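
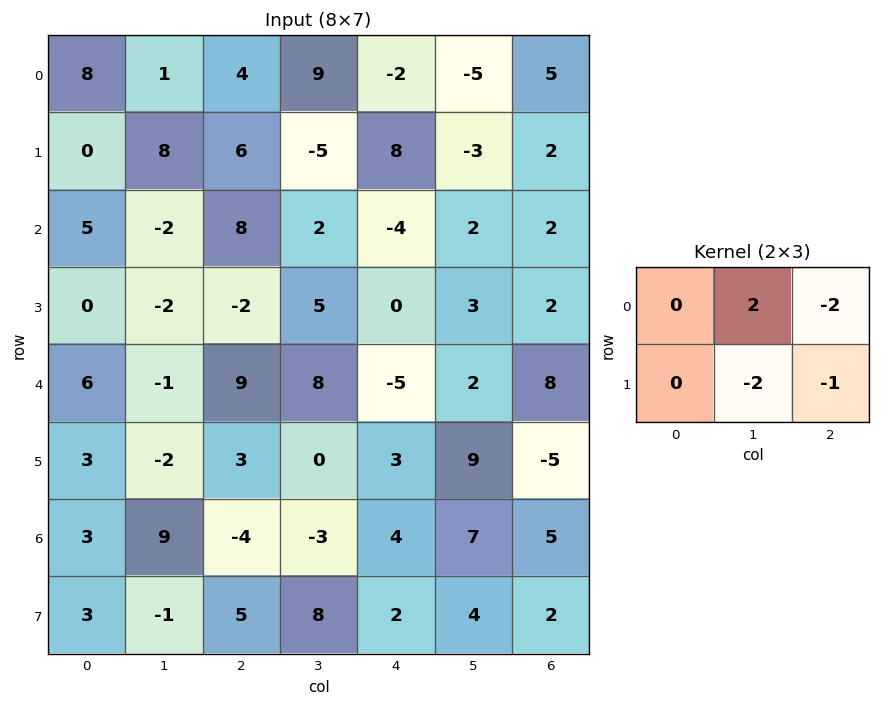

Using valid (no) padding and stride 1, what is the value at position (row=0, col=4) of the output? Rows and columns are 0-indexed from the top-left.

The receptive field on the input at this output position is [-2 -5 5 / 8 -3 2]. Elementwise product with the kernel and sum: -5·2 + 5·-2 + -3·-2 + 2·-1.

-16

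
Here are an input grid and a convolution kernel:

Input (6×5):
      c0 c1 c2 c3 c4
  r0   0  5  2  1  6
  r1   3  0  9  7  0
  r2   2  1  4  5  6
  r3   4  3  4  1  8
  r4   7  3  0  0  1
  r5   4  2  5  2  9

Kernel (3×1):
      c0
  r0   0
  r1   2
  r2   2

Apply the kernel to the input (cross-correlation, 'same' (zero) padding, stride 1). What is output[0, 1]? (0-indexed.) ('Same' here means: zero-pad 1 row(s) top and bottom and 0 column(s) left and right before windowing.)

The receptive field on the zero-padded input at this output position is [0 / 5 / 0]. Elementwise product with the kernel and sum: 5·2 + 0·2.

10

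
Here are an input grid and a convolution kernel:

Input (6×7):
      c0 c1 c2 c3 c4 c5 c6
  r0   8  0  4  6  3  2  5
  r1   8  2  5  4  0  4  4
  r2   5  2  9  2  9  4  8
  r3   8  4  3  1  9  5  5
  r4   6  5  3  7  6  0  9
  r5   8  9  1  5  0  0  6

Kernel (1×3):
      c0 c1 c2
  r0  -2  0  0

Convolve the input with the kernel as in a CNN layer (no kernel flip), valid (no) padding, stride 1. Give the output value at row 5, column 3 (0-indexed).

-10

The receptive field on the input at this output position is [5 0 0]. Elementwise product with the kernel and sum: 5·-2.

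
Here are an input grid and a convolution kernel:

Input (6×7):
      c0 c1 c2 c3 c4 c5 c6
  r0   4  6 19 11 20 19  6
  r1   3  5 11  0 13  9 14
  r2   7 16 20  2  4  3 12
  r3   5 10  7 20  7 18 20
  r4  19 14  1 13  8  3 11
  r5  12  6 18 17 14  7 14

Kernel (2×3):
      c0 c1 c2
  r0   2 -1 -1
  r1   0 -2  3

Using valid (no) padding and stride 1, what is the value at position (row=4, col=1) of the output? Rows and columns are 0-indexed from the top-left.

29

The receptive field on the input at this output position is [14 1 13 / 6 18 17]. Elementwise product with the kernel and sum: 14·2 + 1·-1 + 13·-1 + 18·-2 + 17·3.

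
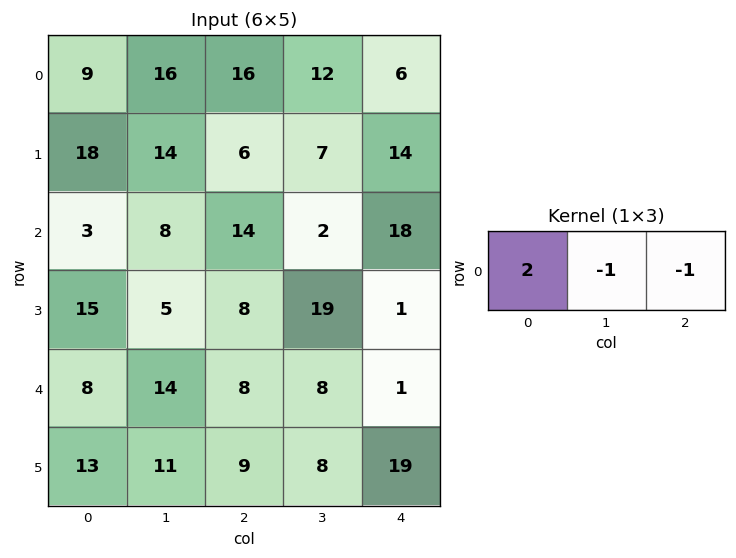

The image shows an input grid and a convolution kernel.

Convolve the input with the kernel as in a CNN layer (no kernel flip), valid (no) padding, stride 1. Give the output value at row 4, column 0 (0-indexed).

-6

The receptive field on the input at this output position is [8 14 8]. Elementwise product with the kernel and sum: 8·2 + 14·-1 + 8·-1.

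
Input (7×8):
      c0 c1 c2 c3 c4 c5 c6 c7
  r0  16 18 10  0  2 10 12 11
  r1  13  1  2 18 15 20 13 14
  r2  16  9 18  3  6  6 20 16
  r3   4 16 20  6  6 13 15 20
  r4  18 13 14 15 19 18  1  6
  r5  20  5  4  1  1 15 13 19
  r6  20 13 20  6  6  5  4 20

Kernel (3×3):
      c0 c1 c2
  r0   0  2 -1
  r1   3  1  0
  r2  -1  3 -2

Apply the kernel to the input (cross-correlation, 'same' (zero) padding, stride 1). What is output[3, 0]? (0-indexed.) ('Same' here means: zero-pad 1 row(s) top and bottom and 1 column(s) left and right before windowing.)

55

The receptive field on the zero-padded input at this output position is [0 16 9 / 0 4 16 / 0 18 13]. Elementwise product with the kernel and sum: 16·2 + 9·-1 + 0·3 + 4·1 + 0·-1 + 18·3 + 13·-2.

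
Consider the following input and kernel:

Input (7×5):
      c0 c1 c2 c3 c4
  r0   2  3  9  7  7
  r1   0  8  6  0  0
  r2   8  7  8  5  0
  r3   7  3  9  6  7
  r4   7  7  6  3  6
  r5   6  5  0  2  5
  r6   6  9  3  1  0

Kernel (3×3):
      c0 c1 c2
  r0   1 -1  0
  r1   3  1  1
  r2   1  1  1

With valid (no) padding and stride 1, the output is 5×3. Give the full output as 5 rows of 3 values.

36 44 33
50 54 57
54 39 58
49 31 37
41 31 14

Output[0,0]: The receptive field on the input at this output position is [2 3 9 / 0 8 6 / 8 7 8]. Elementwise product with the kernel and sum: 2·1 + 3·-1 + 0·3 + 8·1 + 6·1 + 8·1 + 7·1 + 8·1.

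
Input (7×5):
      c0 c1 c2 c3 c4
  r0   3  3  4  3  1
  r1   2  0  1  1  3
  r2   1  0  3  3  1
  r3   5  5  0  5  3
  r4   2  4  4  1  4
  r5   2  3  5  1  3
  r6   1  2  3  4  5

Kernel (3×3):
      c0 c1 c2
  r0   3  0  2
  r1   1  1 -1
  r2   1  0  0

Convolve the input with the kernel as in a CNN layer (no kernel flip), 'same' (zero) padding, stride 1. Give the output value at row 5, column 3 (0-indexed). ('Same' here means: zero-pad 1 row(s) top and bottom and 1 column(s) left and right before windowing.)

26

The receptive field on the zero-padded input at this output position is [4 1 4 / 5 1 3 / 3 4 5]. Elementwise product with the kernel and sum: 4·3 + 4·2 + 5·1 + 1·1 + 3·-1 + 3·1.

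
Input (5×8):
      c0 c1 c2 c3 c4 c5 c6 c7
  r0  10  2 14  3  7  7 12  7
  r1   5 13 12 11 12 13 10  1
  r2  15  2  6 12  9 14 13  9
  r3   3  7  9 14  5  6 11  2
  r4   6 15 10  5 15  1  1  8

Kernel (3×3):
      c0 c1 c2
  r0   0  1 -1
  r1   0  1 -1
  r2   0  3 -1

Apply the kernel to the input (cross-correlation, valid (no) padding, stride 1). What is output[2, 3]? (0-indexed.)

38

The receptive field on the input at this output position is [12 9 14 / 14 5 6 / 5 15 1]. Elementwise product with the kernel and sum: 9·1 + 14·-1 + 5·1 + 6·-1 + 15·3 + 1·-1.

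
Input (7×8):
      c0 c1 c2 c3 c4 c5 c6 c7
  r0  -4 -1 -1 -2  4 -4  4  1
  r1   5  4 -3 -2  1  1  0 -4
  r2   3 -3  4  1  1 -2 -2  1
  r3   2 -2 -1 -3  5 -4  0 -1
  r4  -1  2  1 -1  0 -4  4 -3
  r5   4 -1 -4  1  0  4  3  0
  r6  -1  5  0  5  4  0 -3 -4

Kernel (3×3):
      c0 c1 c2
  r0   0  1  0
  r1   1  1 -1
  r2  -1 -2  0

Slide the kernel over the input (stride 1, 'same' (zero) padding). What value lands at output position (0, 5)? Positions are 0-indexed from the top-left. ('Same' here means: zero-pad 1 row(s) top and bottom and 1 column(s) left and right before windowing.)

The receptive field on the zero-padded input at this output position is [0 0 0 / 4 -4 4 / 1 1 0]. Elementwise product with the kernel and sum: 0·1 + 4·1 + -4·1 + 4·-1 + 1·-1 + 1·-2.

-7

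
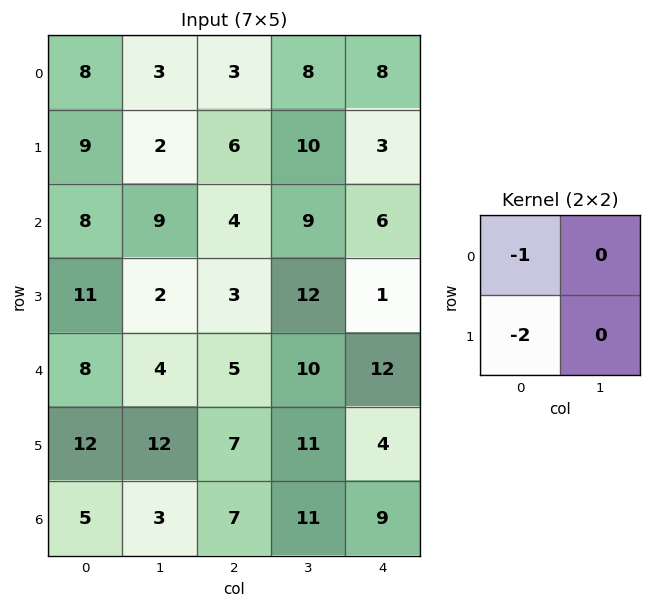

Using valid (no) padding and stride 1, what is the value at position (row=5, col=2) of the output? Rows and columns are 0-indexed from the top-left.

-21

The receptive field on the input at this output position is [7 11 / 7 11]. Elementwise product with the kernel and sum: 7·-1 + 7·-2.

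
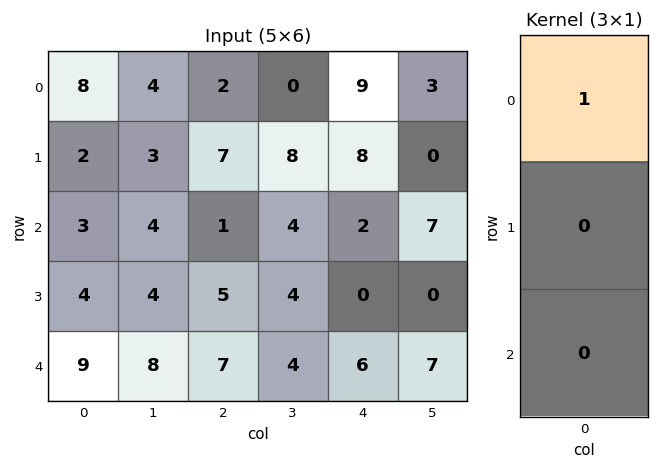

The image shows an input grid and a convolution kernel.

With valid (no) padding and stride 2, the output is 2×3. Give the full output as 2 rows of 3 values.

8 2 9
3 1 2

Output[0,0]: The receptive field on the input at this output position is [8 / 2 / 3]. Elementwise product with the kernel and sum: 8·1.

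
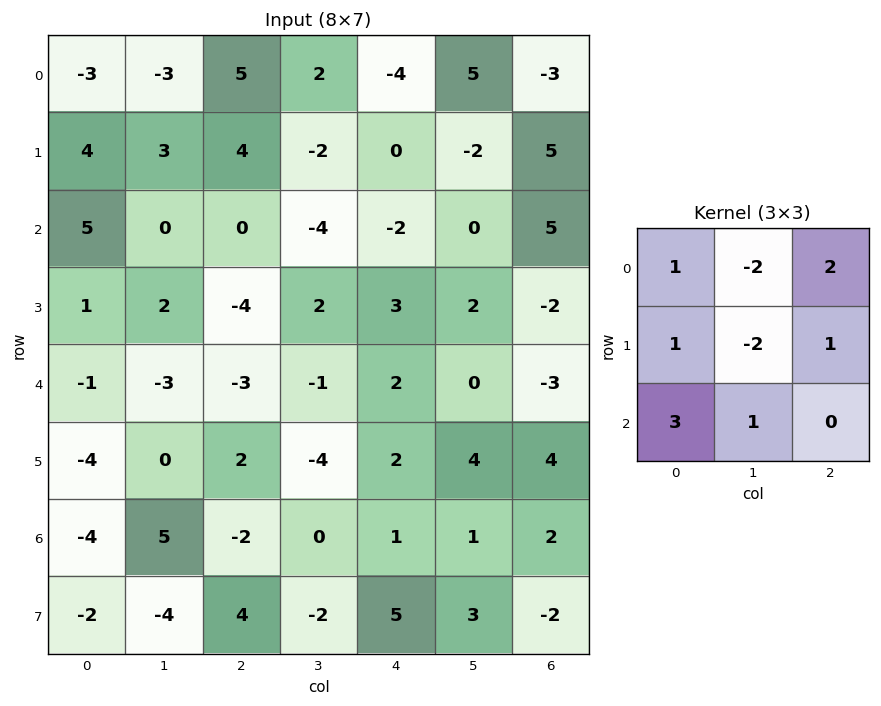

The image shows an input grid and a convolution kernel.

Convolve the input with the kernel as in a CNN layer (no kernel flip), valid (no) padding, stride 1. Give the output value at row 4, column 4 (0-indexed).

-2

The receptive field on the input at this output position is [2 0 -3 / 2 4 4 / 1 1 2]. Elementwise product with the kernel and sum: 2·1 + 0·-2 + -3·2 + 2·1 + 4·-2 + 4·1 + 1·3 + 1·1.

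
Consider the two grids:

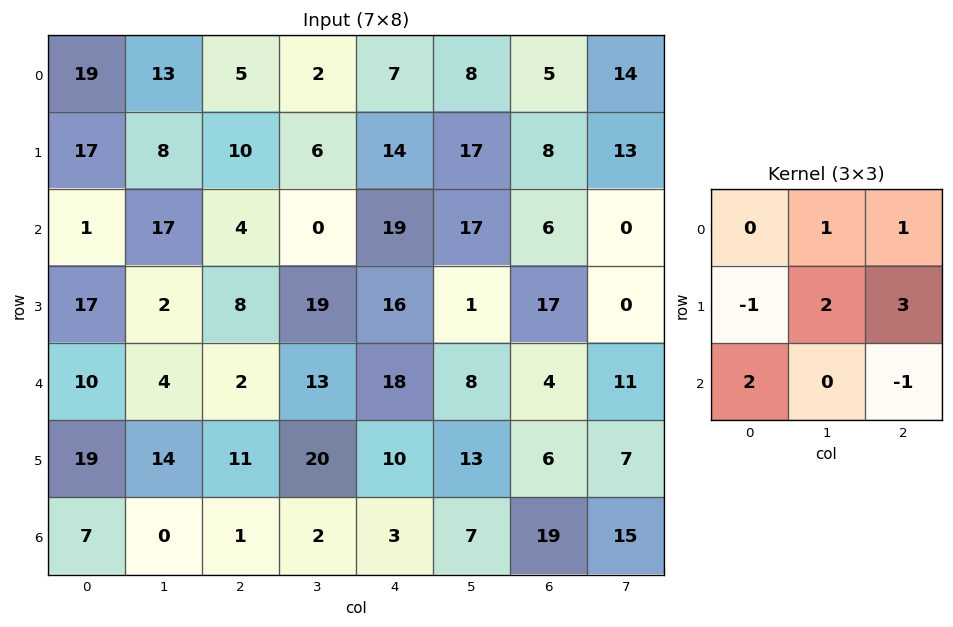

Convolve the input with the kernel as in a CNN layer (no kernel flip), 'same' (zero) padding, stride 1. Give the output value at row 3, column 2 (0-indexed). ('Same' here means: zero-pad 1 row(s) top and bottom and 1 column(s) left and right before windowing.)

The receptive field on the zero-padded input at this output position is [17 4 0 / 2 8 19 / 4 2 13]. Elementwise product with the kernel and sum: 4·1 + 0·1 + 2·-1 + 8·2 + 19·3 + 4·2 + 13·-1.

70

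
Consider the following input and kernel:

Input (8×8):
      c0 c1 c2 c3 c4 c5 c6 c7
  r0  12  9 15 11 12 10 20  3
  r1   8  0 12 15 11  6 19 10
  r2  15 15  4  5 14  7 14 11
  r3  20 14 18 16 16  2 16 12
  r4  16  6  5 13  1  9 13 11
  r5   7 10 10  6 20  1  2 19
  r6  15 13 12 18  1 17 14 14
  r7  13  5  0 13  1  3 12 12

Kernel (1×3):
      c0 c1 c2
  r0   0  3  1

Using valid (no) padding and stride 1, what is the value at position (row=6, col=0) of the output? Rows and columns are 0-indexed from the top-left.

51

The receptive field on the input at this output position is [15 13 12]. Elementwise product with the kernel and sum: 13·3 + 12·1.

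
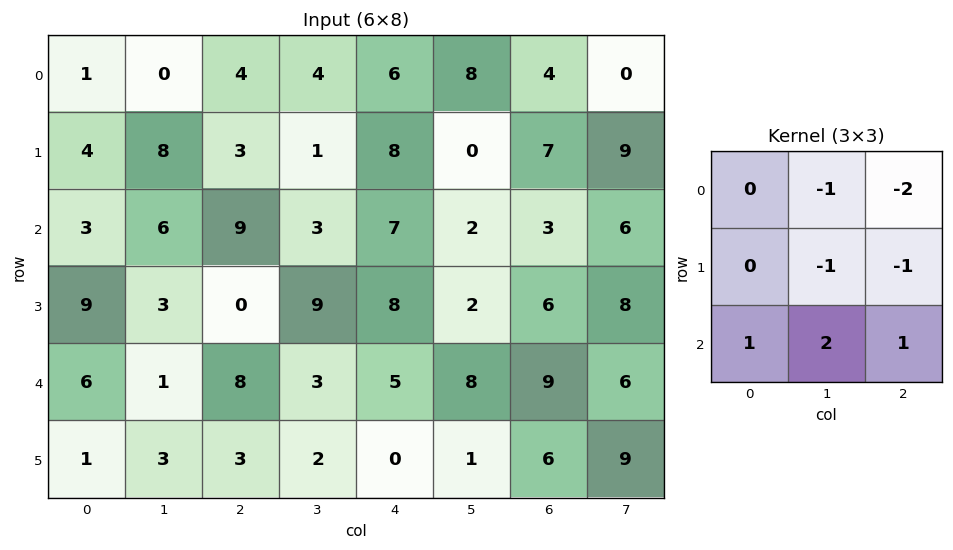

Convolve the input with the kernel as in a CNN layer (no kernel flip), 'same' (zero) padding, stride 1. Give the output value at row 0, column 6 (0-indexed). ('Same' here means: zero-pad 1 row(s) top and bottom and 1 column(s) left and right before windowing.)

19

The receptive field on the zero-padded input at this output position is [0 0 0 / 8 4 0 / 0 7 9]. Elementwise product with the kernel and sum: 0·-1 + 0·-2 + 4·-1 + 0·-1 + 0·1 + 7·2 + 9·1.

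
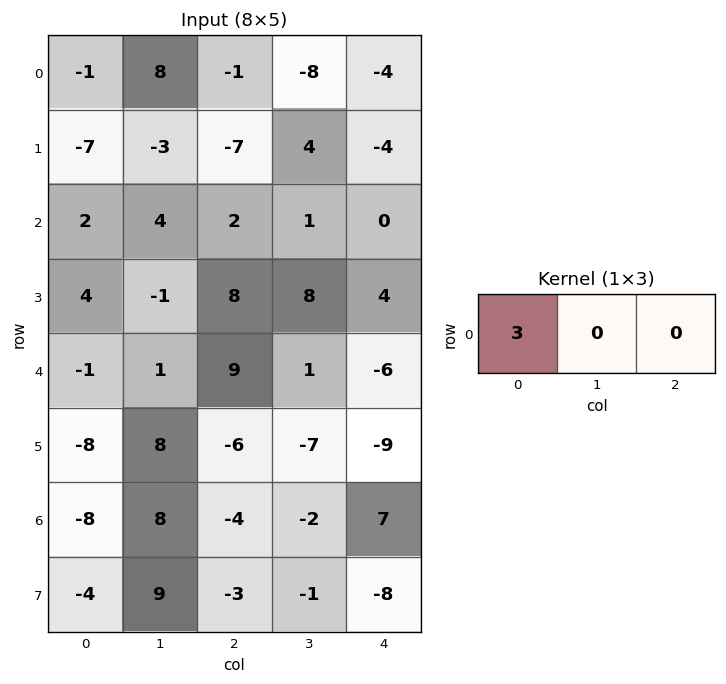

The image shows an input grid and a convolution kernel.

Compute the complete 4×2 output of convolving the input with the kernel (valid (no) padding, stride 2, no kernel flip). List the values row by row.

Output[0,0]: The receptive field on the input at this output position is [-1 8 -1]. Elementwise product with the kernel and sum: -1·3.
Output[0,1]: The receptive field on the input at this output position is [-1 -8 -4]. Elementwise product with the kernel and sum: -1·3.

-3 -3
6 6
-3 27
-24 -12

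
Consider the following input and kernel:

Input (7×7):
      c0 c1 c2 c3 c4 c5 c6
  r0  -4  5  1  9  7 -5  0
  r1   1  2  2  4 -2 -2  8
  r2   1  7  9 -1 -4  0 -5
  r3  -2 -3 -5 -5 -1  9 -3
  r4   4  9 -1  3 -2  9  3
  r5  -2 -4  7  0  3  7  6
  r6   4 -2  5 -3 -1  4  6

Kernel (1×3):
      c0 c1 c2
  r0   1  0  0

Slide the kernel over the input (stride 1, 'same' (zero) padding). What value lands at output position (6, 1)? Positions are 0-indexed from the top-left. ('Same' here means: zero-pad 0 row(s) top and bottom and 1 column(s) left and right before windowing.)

The receptive field on the zero-padded input at this output position is [4 -2 5]. Elementwise product with the kernel and sum: 4·1.

4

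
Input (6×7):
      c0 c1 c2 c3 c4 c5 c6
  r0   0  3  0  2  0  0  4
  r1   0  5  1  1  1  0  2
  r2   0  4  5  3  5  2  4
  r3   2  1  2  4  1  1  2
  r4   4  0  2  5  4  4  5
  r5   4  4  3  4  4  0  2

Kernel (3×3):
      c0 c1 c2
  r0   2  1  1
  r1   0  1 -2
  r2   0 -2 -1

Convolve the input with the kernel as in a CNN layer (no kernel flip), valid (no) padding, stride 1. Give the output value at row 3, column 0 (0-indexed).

-8

The receptive field on the input at this output position is [2 1 2 / 4 0 2 / 4 4 3]. Elementwise product with the kernel and sum: 2·2 + 1·1 + 2·1 + 0·1 + 2·-2 + 4·-2 + 3·-1.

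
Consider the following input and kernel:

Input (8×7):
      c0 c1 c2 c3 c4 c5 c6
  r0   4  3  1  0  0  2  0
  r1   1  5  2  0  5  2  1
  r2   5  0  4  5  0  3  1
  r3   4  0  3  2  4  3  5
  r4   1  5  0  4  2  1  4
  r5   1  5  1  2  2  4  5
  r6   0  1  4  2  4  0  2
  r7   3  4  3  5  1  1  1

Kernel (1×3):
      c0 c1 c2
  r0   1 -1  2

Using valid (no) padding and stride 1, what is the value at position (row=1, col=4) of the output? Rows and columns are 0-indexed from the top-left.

5

The receptive field on the input at this output position is [5 2 1]. Elementwise product with the kernel and sum: 5·1 + 2·-1 + 1·2.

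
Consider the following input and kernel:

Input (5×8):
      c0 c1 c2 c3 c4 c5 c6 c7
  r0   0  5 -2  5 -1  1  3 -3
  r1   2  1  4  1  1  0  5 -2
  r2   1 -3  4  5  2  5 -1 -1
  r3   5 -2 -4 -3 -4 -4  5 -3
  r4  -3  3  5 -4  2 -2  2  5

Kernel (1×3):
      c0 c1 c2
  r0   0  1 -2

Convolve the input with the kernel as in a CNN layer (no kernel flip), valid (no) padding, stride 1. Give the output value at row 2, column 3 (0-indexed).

The receptive field on the input at this output position is [5 2 5]. Elementwise product with the kernel and sum: 2·1 + 5·-2.

-8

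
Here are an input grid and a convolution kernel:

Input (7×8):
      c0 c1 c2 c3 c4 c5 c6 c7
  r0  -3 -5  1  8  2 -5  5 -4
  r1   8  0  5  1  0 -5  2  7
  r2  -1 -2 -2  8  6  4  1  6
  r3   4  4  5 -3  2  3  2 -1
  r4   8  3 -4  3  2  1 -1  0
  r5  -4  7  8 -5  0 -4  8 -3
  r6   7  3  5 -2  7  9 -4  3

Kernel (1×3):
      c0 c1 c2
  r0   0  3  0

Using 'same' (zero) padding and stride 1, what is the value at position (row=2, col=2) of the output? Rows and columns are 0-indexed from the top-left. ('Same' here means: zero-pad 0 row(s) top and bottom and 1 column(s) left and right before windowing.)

-6

The receptive field on the zero-padded input at this output position is [-2 -2 8]. Elementwise product with the kernel and sum: -2·3.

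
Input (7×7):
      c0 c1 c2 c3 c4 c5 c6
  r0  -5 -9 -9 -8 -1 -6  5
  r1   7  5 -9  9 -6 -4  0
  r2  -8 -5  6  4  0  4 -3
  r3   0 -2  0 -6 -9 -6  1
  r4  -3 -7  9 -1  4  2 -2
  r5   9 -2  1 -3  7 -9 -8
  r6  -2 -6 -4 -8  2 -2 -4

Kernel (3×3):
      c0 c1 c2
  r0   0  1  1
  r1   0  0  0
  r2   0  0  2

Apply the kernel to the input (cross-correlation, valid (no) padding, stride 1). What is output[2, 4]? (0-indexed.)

The receptive field on the input at this output position is [0 4 -3 / -9 -6 1 / 4 2 -2]. Elementwise product with the kernel and sum: 4·1 + -3·1 + -2·2.

-3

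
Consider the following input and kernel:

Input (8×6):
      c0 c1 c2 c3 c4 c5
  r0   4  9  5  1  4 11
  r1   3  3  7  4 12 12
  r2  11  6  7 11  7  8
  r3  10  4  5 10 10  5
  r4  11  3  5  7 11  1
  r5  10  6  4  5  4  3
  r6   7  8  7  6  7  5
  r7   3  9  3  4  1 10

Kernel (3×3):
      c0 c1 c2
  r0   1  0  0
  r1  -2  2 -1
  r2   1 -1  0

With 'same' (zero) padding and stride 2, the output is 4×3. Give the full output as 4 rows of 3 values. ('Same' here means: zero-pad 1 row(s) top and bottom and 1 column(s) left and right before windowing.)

-4 -13 -13
6 -7 -12
9 3 18
3 4 5

Output[0,0]: The receptive field on the zero-padded input at this output position is [0 0 0 / 0 4 9 / 0 3 3]. Elementwise product with the kernel and sum: 0·1 + 0·-2 + 4·2 + 9·-1 + 0·1 + 3·-1.
Output[0,1]: The receptive field on the zero-padded input at this output position is [0 0 0 / 9 5 1 / 3 7 4]. Elementwise product with the kernel and sum: 0·1 + 9·-2 + 5·2 + 1·-1 + 3·1 + 7·-1.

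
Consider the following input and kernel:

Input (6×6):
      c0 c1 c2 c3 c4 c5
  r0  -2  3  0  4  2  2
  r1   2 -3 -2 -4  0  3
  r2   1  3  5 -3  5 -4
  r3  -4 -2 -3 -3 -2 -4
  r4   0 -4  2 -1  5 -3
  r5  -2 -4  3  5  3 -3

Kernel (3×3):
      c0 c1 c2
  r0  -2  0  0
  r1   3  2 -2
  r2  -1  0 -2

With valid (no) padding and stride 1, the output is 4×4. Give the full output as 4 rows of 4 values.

Output[0,0]: The receptive field on the input at this output position is [-2 3 0 / 2 -3 -2 / 1 3 5]. Elementwise product with the kernel and sum: -2·-2 + 2·3 + -3·2 + -2·-2 + 1·-1 + 5·-2.
Output[0,1]: The receptive field on the input at this output position is [3 0 4 / -3 -2 -4 / 3 5 -3]. Elementwise product with the kernel and sum: 3·-2 + -3·3 + -2·2 + -4·-2 + 3·-1 + -3·-2.

-3 -8 -29 -15
5 39 10 28
-16 -6 -33 8
-8 -8 -9 20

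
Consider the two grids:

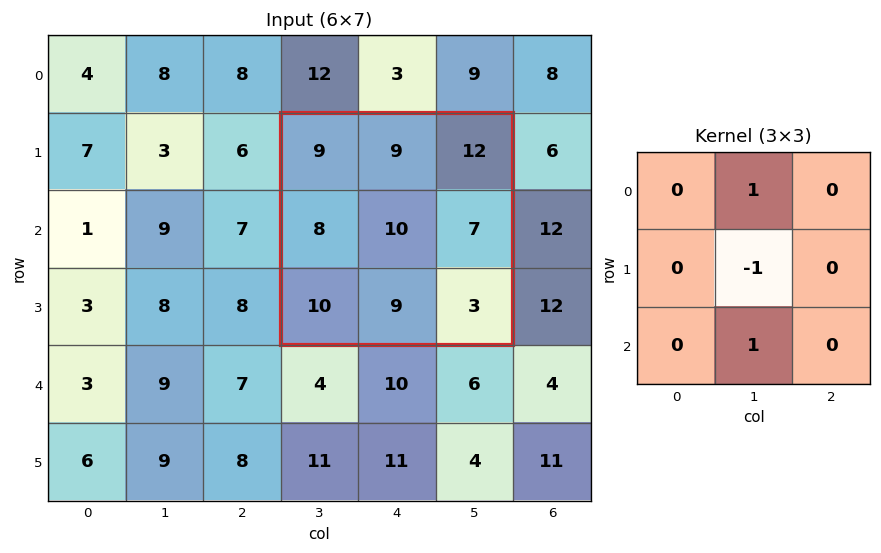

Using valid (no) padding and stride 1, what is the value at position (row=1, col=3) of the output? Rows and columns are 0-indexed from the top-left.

The receptive field on the input at this output position is [9 9 12 / 8 10 7 / 10 9 3]. Elementwise product with the kernel and sum: 9·1 + 10·-1 + 9·1.

8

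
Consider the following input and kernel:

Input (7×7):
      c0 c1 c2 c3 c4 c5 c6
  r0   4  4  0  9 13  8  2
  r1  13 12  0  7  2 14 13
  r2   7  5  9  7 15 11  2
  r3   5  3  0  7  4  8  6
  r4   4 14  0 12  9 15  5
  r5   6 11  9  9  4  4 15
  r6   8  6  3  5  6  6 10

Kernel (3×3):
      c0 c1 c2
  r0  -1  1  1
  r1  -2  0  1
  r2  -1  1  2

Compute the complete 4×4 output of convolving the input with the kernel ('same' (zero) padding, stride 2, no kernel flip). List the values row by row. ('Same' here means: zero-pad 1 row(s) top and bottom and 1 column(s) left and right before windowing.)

41 3 13 -17
41 3 19 -25
50 4 -1 -21
23 0 -5 -1

Output[0,0]: The receptive field on the zero-padded input at this output position is [0 0 0 / 0 4 4 / 0 13 12]. Elementwise product with the kernel and sum: 0·-1 + 0·1 + 0·1 + 0·-2 + 4·1 + 0·-1 + 13·1 + 12·2.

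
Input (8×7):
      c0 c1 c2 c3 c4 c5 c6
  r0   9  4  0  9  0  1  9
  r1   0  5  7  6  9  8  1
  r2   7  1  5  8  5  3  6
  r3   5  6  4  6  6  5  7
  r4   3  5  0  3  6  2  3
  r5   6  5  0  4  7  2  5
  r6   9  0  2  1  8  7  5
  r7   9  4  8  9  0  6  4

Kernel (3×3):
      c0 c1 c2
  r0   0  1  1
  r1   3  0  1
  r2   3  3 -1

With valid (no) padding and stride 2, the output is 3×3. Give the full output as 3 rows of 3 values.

30 73 56
49 34 55
48 17 71

Output[0,0]: The receptive field on the input at this output position is [9 4 0 / 0 5 7 / 7 1 5]. Elementwise product with the kernel and sum: 4·1 + 0·1 + 0·3 + 7·1 + 7·3 + 1·3 + 5·-1.
Output[0,1]: The receptive field on the input at this output position is [0 9 0 / 7 6 9 / 5 8 5]. Elementwise product with the kernel and sum: 9·1 + 0·1 + 7·3 + 9·1 + 5·3 + 8·3 + 5·-1.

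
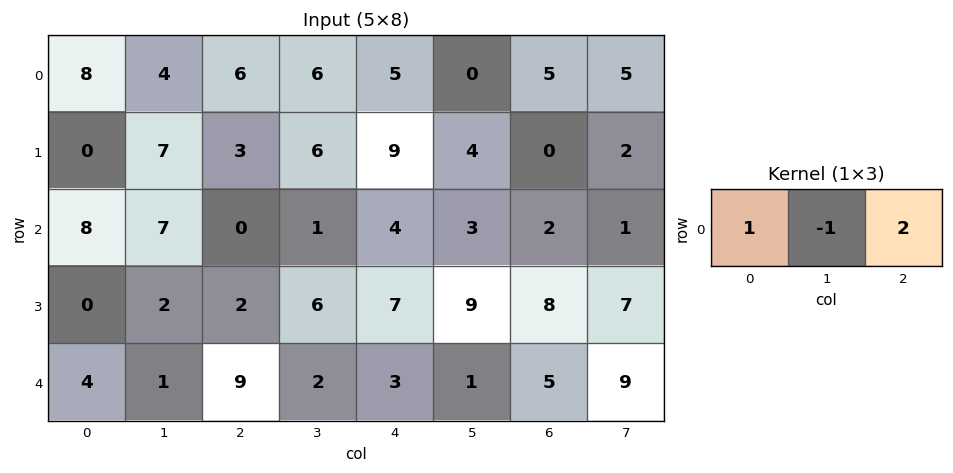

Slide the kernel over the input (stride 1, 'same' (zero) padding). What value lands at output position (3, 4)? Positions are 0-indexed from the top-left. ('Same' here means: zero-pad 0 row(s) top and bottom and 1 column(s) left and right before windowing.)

The receptive field on the zero-padded input at this output position is [6 7 9]. Elementwise product with the kernel and sum: 6·1 + 7·-1 + 9·2.

17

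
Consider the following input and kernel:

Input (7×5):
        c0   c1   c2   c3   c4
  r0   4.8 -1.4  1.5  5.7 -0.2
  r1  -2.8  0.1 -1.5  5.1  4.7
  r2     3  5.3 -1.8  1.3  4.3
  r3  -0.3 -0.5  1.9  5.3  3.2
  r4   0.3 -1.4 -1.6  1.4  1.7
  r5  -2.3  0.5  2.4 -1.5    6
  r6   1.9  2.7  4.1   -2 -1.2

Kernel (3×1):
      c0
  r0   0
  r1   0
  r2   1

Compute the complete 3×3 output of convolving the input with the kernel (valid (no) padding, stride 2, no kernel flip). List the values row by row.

3 -1.8 4.3
0.3 -1.6 1.7
1.9 4.1 -1.2

Output[0,0]: The receptive field on the input at this output position is [4.8 / -2.8 / 3]. Elementwise product with the kernel and sum: 3·1.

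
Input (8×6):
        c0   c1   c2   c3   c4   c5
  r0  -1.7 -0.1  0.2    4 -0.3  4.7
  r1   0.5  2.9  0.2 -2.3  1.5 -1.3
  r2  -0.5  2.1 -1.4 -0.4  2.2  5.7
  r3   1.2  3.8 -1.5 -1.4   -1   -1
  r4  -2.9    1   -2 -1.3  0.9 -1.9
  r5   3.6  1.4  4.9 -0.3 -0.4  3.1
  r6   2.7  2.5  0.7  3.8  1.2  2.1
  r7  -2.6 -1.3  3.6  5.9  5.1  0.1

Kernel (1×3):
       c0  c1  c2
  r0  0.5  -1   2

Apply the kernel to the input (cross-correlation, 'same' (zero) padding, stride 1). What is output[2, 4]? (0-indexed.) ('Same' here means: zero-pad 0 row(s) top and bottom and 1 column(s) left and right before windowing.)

9

The receptive field on the zero-padded input at this output position is [-0.4 2.2 5.7]. Elementwise product with the kernel and sum: -0.4·0.5 + 2.2·-1 + 5.7·2.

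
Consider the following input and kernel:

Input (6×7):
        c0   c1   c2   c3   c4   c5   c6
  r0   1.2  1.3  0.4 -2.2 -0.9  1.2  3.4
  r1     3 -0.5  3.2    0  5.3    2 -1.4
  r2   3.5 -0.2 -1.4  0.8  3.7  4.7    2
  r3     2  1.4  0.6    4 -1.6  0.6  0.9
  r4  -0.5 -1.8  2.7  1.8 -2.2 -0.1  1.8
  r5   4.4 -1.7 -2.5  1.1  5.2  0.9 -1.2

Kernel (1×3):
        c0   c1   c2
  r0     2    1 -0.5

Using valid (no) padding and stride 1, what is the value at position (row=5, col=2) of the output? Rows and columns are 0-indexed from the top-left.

-6.5

The receptive field on the input at this output position is [-2.5 1.1 5.2]. Elementwise product with the kernel and sum: -2.5·2 + 1.1·1 + 5.2·-0.5.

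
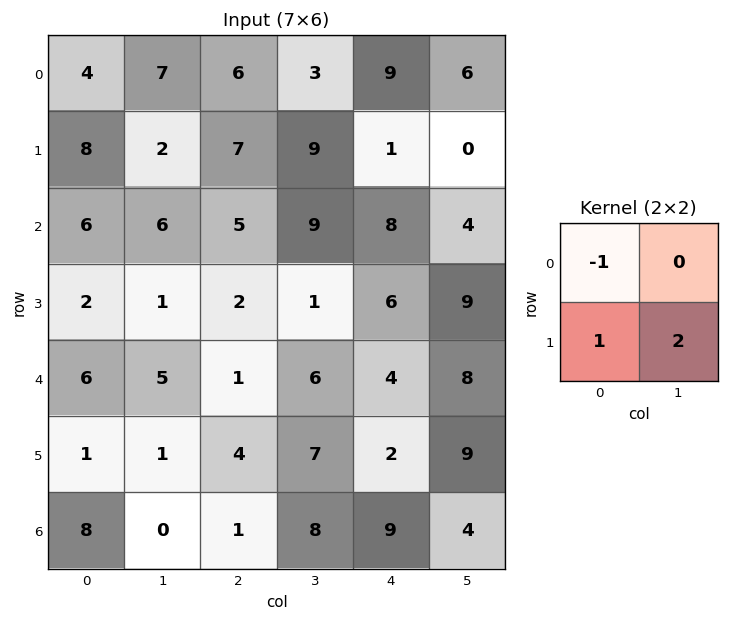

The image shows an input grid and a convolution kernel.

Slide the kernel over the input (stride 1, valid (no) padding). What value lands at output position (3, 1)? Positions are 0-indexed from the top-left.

6

The receptive field on the input at this output position is [1 2 / 5 1]. Elementwise product with the kernel and sum: 1·-1 + 5·1 + 1·2.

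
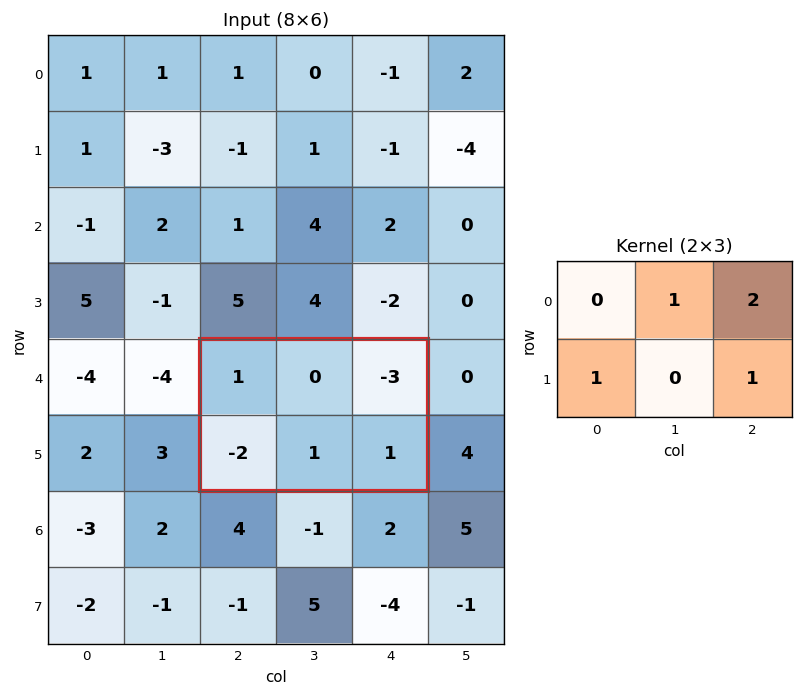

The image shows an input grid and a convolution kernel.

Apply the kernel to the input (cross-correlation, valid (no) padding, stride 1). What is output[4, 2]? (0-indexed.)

The receptive field on the input at this output position is [1 0 -3 / -2 1 1]. Elementwise product with the kernel and sum: 0·1 + -3·2 + -2·1 + 1·1.

-7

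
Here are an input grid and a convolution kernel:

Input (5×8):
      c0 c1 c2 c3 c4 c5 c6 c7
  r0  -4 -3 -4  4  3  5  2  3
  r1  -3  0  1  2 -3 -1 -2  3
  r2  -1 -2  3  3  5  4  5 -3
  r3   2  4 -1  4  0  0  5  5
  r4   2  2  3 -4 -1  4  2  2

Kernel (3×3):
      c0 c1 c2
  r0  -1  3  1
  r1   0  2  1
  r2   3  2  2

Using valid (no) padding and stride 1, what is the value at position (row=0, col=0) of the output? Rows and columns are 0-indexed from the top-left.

The receptive field on the input at this output position is [-4 -3 -4 / -3 0 1 / -1 -2 3]. Elementwise product with the kernel and sum: -4·-1 + -3·3 + -4·1 + 0·2 + 1·1 + -1·3 + -2·2 + 3·2.

-9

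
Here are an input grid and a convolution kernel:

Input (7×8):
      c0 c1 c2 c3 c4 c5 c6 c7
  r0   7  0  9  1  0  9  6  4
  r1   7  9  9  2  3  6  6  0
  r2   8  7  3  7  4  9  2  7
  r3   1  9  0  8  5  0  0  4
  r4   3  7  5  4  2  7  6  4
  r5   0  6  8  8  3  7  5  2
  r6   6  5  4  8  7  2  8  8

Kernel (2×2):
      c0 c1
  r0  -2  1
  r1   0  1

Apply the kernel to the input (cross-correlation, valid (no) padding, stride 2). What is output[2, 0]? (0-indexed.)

7

The receptive field on the input at this output position is [3 7 / 0 6]. Elementwise product with the kernel and sum: 3·-2 + 7·1 + 6·1.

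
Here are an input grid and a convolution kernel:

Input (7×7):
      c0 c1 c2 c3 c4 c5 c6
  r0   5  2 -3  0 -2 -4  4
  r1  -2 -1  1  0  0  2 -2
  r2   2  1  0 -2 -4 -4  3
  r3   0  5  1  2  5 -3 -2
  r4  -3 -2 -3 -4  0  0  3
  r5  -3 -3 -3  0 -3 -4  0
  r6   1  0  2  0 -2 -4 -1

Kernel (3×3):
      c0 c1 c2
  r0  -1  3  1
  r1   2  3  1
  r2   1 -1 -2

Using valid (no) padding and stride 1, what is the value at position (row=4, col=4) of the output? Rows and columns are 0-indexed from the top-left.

-11

The receptive field on the input at this output position is [0 0 3 / -3 -4 0 / -2 -4 -1]. Elementwise product with the kernel and sum: 0·-1 + 0·3 + 3·1 + -3·2 + -4·3 + 0·1 + -2·1 + -4·-1 + -1·-2.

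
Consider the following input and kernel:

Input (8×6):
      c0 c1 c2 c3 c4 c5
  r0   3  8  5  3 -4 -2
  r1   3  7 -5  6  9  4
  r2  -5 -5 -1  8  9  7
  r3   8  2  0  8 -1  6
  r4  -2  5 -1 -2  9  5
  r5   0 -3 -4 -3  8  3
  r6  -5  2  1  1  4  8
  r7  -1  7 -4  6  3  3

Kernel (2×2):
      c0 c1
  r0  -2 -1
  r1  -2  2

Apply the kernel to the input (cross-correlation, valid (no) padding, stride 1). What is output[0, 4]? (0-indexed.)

0

The receptive field on the input at this output position is [-4 -2 / 9 4]. Elementwise product with the kernel and sum: -4·-2 + -2·-1 + 9·-2 + 4·2.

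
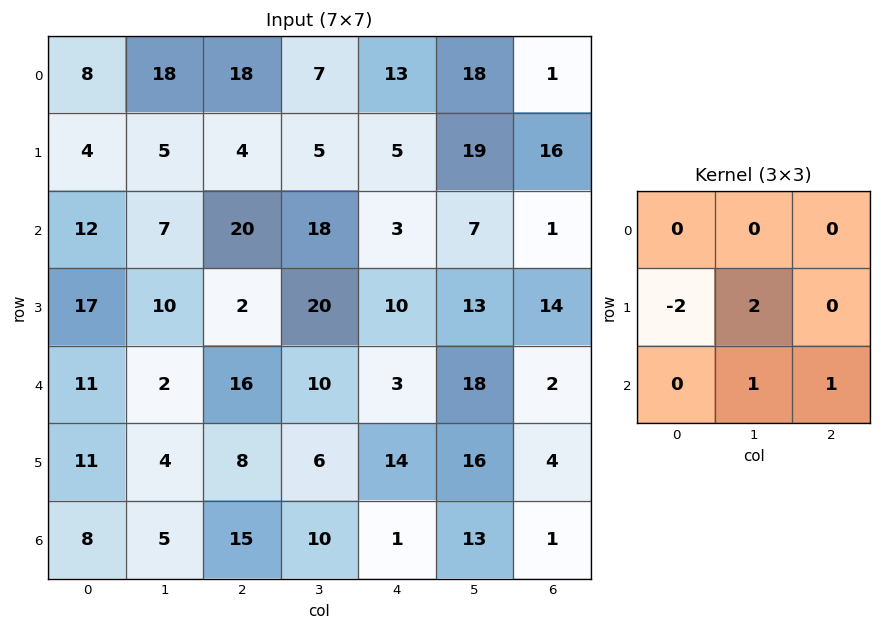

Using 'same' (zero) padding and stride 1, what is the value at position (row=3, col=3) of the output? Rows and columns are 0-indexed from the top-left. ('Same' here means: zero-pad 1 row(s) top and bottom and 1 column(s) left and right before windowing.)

49

The receptive field on the zero-padded input at this output position is [20 18 3 / 2 20 10 / 16 10 3]. Elementwise product with the kernel and sum: 2·-2 + 20·2 + 10·1 + 3·1.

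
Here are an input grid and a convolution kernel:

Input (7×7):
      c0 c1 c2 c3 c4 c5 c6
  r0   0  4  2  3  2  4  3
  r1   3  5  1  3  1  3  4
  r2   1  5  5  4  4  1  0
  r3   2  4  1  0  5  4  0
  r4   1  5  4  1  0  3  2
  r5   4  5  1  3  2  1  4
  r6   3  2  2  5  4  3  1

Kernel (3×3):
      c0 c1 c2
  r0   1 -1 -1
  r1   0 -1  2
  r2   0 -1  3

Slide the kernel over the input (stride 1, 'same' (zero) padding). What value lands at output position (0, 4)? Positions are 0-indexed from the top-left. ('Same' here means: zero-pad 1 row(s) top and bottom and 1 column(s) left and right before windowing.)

The receptive field on the zero-padded input at this output position is [0 0 0 / 3 2 4 / 3 1 3]. Elementwise product with the kernel and sum: 0·1 + 0·-1 + 0·-1 + 2·-1 + 4·2 + 1·-1 + 3·3.

14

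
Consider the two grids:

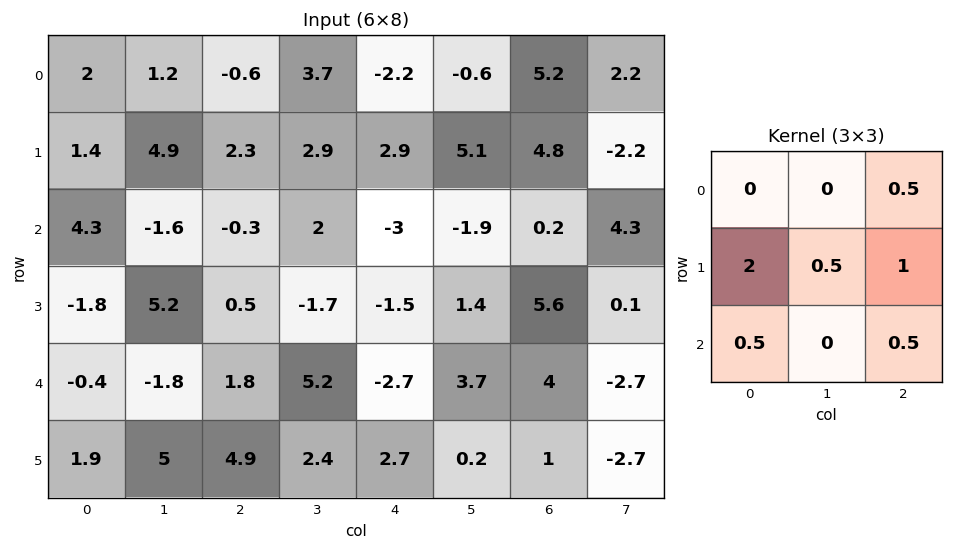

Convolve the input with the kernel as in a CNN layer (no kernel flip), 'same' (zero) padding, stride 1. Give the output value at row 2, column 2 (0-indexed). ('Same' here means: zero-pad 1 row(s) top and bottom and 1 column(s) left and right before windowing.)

1.85

The receptive field on the zero-padded input at this output position is [4.9 2.3 2.9 / -1.6 -0.3 2 / 5.2 0.5 -1.7]. Elementwise product with the kernel and sum: 2.9·0.5 + -1.6·2 + -0.3·0.5 + 2·1 + 5.2·0.5 + -1.7·0.5.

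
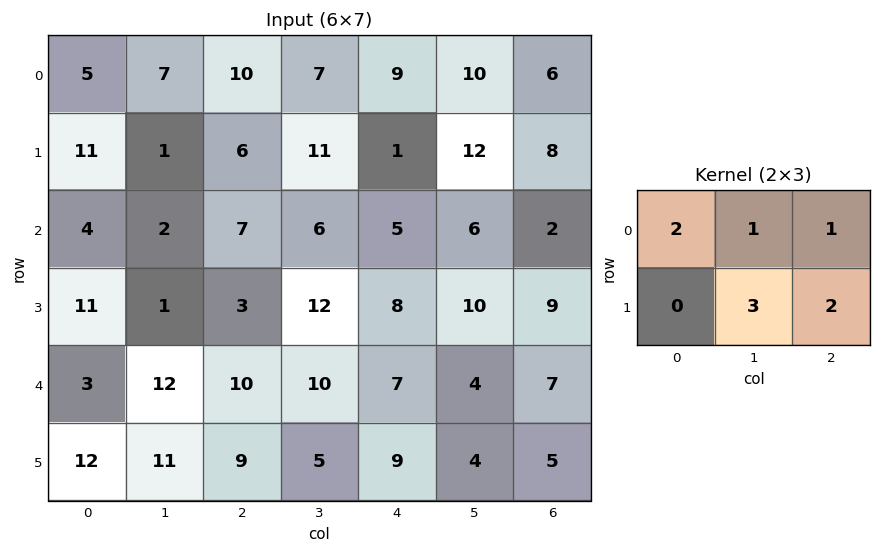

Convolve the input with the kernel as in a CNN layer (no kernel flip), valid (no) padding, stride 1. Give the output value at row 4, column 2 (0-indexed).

70

The receptive field on the input at this output position is [10 10 7 / 9 5 9]. Elementwise product with the kernel and sum: 10·2 + 10·1 + 7·1 + 5·3 + 9·2.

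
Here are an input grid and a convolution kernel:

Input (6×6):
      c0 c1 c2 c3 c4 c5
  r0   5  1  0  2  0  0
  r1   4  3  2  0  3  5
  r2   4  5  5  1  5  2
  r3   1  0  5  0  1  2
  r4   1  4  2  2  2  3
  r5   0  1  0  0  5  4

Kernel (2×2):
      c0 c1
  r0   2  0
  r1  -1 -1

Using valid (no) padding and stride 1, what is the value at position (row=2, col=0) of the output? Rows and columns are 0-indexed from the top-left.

The receptive field on the input at this output position is [4 5 / 1 0]. Elementwise product with the kernel and sum: 4·2 + 1·-1 + 0·-1.

7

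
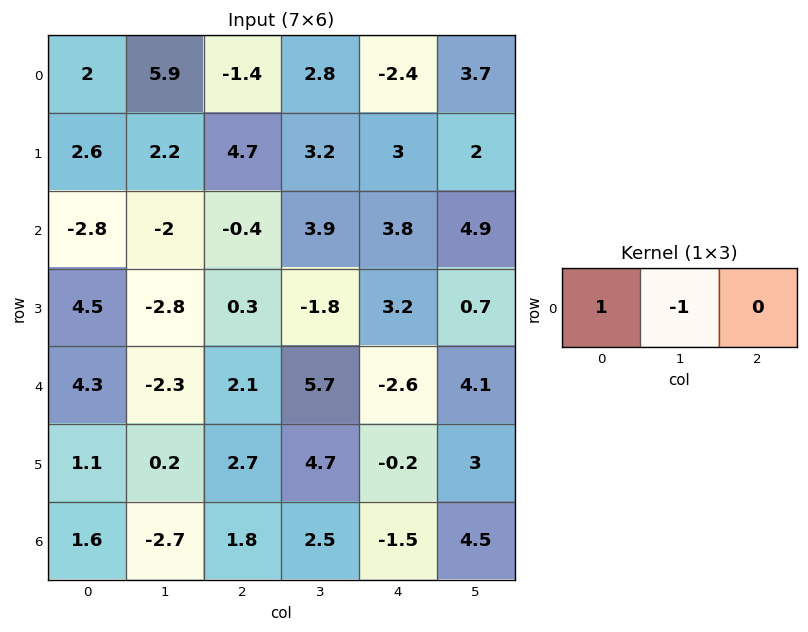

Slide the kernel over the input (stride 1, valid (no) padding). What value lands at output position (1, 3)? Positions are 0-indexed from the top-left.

0.2

The receptive field on the input at this output position is [3.2 3 2]. Elementwise product with the kernel and sum: 3.2·1 + 3·-1.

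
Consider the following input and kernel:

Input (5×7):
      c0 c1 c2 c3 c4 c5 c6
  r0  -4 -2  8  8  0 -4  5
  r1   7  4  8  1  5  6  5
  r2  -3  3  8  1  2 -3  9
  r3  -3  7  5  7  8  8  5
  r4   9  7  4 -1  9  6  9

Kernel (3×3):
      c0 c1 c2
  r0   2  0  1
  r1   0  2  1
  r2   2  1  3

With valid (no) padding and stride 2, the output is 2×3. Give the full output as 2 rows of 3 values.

37 46 50
58 74 85

Output[0,0]: The receptive field on the input at this output position is [-4 -2 8 / 7 4 8 / -3 3 8]. Elementwise product with the kernel and sum: -4·2 + 8·1 + 4·2 + 8·1 + -3·2 + 3·1 + 8·3.
Output[0,1]: The receptive field on the input at this output position is [8 8 0 / 8 1 5 / 8 1 2]. Elementwise product with the kernel and sum: 8·2 + 0·1 + 1·2 + 5·1 + 8·2 + 1·1 + 2·3.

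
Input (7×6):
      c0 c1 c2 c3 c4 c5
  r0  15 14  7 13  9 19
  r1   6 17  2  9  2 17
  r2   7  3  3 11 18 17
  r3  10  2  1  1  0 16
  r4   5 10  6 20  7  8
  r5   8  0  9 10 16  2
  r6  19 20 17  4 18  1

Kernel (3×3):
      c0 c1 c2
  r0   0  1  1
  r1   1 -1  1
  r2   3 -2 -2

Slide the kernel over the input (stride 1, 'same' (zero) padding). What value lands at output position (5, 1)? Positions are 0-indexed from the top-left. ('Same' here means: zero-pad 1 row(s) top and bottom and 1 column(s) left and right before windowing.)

16

The receptive field on the zero-padded input at this output position is [5 10 6 / 8 0 9 / 19 20 17]. Elementwise product with the kernel and sum: 10·1 + 6·1 + 8·1 + 0·-1 + 9·1 + 19·3 + 20·-2 + 17·-2.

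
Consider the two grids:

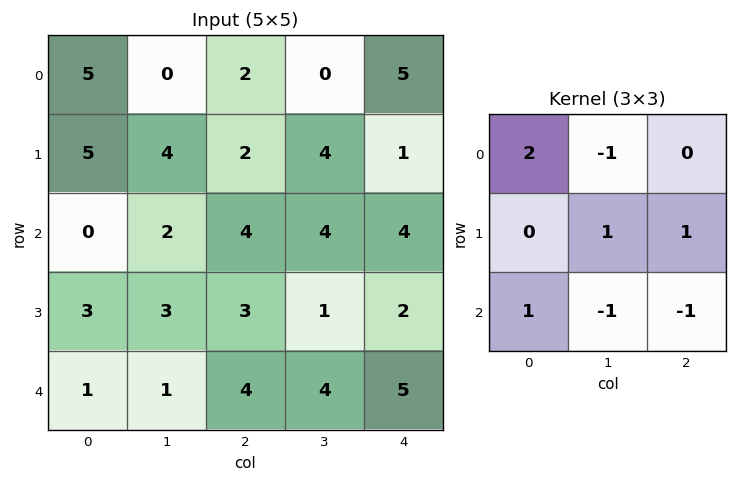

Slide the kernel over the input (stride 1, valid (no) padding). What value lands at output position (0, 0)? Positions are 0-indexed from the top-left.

The receptive field on the input at this output position is [5 0 2 / 5 4 2 / 0 2 4]. Elementwise product with the kernel and sum: 5·2 + 0·-1 + 4·1 + 2·1 + 0·1 + 2·-1 + 4·-1.

10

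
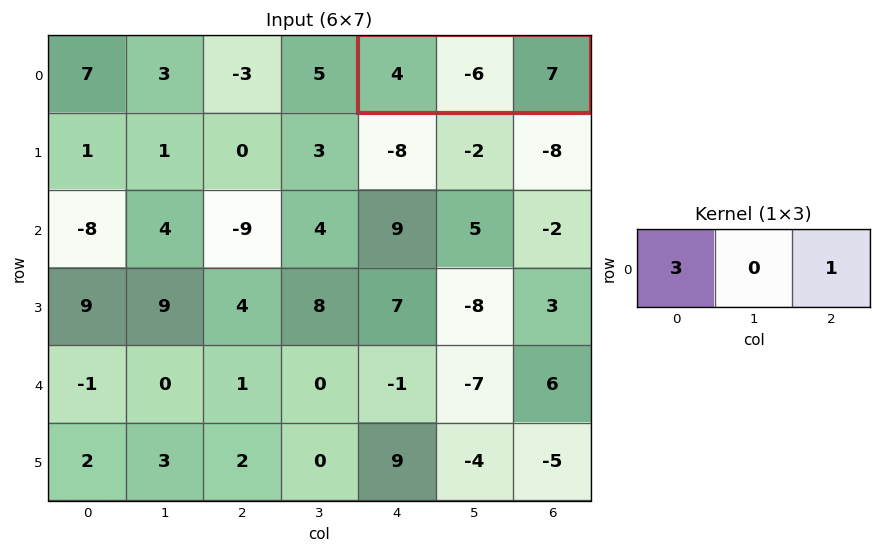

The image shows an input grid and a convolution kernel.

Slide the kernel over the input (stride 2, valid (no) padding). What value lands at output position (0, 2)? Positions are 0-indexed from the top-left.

The receptive field on the input at this output position is [4 -6 7]. Elementwise product with the kernel and sum: 4·3 + 7·1.

19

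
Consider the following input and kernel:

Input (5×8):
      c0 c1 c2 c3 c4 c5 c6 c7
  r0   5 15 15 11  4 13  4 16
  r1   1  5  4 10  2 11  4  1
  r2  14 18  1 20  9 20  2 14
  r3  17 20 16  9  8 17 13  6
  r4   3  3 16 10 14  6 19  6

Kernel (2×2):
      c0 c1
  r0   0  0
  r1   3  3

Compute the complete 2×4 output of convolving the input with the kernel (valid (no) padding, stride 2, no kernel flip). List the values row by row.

18 42 39 15
111 75 75 57

Output[0,0]: The receptive field on the input at this output position is [5 15 / 1 5]. Elementwise product with the kernel and sum: 1·3 + 5·3.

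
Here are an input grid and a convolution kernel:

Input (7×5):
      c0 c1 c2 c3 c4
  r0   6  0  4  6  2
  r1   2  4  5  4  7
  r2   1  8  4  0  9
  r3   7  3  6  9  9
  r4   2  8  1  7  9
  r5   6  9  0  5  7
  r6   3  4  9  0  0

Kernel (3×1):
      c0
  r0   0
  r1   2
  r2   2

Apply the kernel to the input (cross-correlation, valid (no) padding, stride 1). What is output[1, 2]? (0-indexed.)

20

The receptive field on the input at this output position is [5 / 4 / 6]. Elementwise product with the kernel and sum: 4·2 + 6·2.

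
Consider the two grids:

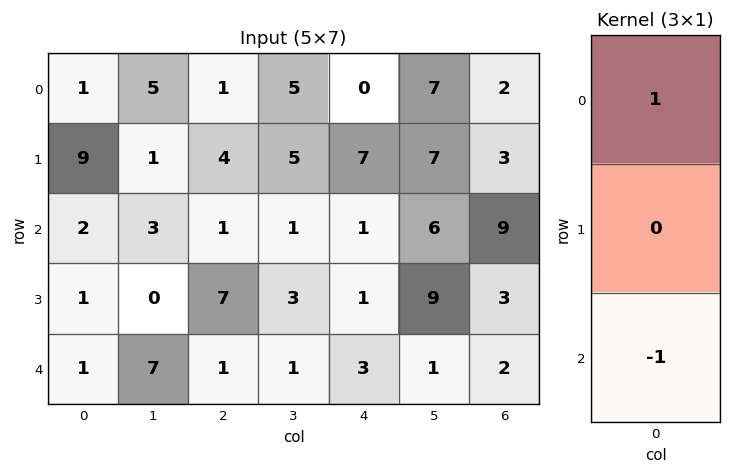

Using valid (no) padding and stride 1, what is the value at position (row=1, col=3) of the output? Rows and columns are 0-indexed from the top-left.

2

The receptive field on the input at this output position is [5 / 1 / 3]. Elementwise product with the kernel and sum: 5·1 + 3·-1.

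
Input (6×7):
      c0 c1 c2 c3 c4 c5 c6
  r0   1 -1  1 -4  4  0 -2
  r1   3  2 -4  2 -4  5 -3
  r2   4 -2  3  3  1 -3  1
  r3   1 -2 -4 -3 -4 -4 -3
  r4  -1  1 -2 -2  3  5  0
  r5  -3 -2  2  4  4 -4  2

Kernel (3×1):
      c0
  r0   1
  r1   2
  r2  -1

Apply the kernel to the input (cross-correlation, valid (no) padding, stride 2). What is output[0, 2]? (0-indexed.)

The receptive field on the input at this output position is [4 / -4 / 1]. Elementwise product with the kernel and sum: 4·1 + -4·2 + 1·-1.

-5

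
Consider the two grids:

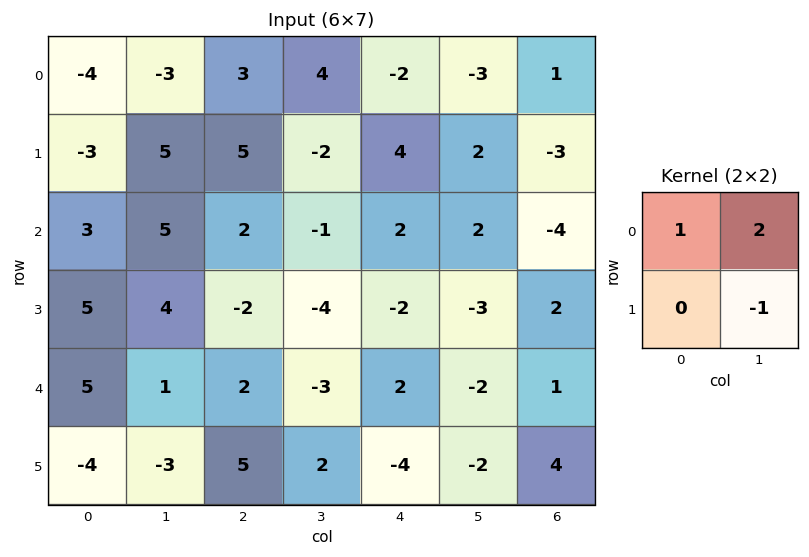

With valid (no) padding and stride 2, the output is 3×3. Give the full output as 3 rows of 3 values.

-15 13 -10
9 4 9
10 -6 0

Output[0,0]: The receptive field on the input at this output position is [-4 -3 / -3 5]. Elementwise product with the kernel and sum: -4·1 + -3·2 + 5·-1.
Output[0,1]: The receptive field on the input at this output position is [3 4 / 5 -2]. Elementwise product with the kernel and sum: 3·1 + 4·2 + -2·-1.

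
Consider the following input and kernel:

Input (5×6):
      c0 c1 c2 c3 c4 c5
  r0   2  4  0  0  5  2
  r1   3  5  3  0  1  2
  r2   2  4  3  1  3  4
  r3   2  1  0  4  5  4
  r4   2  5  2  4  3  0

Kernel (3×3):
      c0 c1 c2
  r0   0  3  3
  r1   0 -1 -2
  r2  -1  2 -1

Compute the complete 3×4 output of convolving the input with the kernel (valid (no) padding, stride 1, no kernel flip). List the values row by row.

4 -2 9 17
14 -1 -1 0
26 -1 1 10

Output[0,0]: The receptive field on the input at this output position is [2 4 0 / 3 5 3 / 2 4 3]. Elementwise product with the kernel and sum: 4·3 + 0·3 + 5·-1 + 3·-2 + 2·-1 + 4·2 + 3·-1.
Output[0,1]: The receptive field on the input at this output position is [4 0 0 / 5 3 0 / 4 3 1]. Elementwise product with the kernel and sum: 0·3 + 0·3 + 3·-1 + 0·-2 + 4·-1 + 3·2 + 1·-1.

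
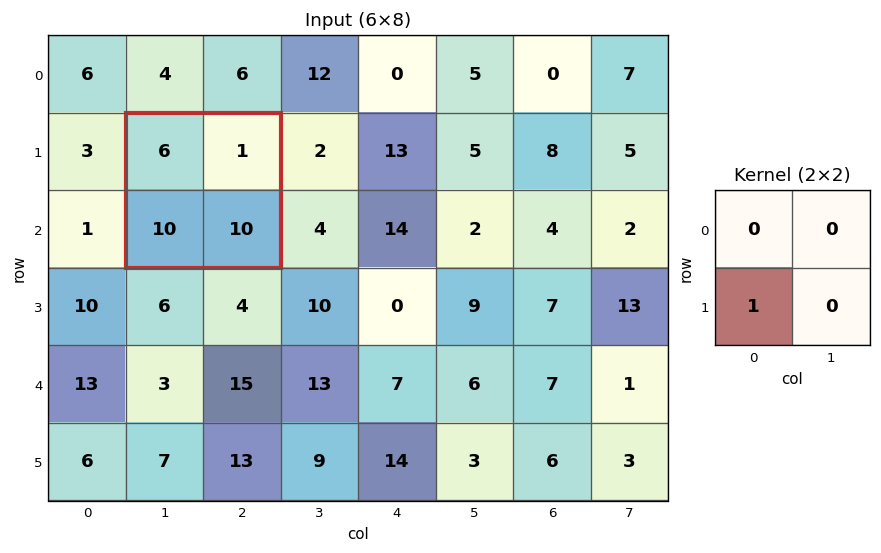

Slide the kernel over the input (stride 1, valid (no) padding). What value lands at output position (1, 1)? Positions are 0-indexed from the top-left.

The receptive field on the input at this output position is [6 1 / 10 10]. Elementwise product with the kernel and sum: 10·1.

10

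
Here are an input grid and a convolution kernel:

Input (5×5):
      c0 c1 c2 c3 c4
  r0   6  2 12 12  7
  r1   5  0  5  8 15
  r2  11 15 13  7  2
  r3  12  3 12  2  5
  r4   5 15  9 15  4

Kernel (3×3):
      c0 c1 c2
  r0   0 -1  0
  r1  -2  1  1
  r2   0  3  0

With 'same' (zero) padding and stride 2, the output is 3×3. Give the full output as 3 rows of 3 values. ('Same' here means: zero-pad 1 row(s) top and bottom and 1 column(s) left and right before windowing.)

23 35 28
57 21 -12
8 -18 -31

Output[0,0]: The receptive field on the zero-padded input at this output position is [0 0 0 / 0 6 2 / 0 5 0]. Elementwise product with the kernel and sum: 0·-1 + 0·-2 + 6·1 + 2·1 + 5·3.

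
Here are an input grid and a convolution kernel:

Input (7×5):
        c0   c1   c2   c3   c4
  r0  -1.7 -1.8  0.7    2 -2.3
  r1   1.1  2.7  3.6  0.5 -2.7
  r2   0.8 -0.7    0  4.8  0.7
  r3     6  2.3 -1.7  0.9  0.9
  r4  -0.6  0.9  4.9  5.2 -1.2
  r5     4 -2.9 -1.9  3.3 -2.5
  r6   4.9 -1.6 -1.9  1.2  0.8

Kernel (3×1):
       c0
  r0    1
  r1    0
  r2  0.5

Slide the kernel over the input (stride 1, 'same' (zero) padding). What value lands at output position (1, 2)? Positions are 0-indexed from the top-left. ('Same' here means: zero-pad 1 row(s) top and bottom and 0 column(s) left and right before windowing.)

The receptive field on the zero-padded input at this output position is [0.7 / 3.6 / 0]. Elementwise product with the kernel and sum: 0.7·1 + 0·0.5.

0.7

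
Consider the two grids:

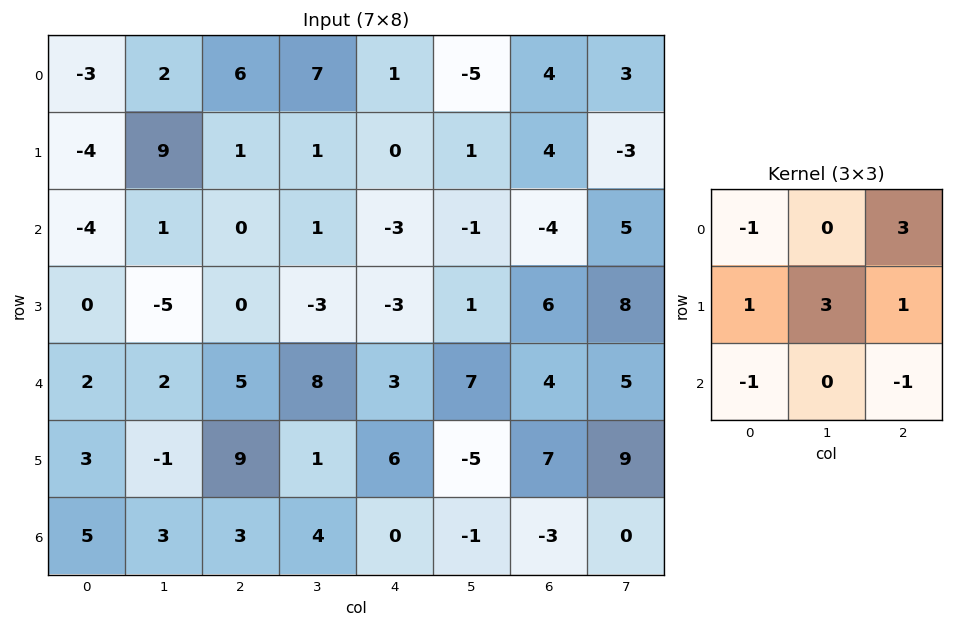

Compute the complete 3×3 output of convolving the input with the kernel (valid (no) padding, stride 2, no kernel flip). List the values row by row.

Output[0,0]: The receptive field on the input at this output position is [-3 2 6 / -4 9 1 / -4 1 0]. Elementwise product with the kernel and sum: -3·-1 + 6·3 + -4·1 + 9·3 + 1·1 + -4·-1 + 0·-1.

49 4 25
-18 -29 -10
14 19 10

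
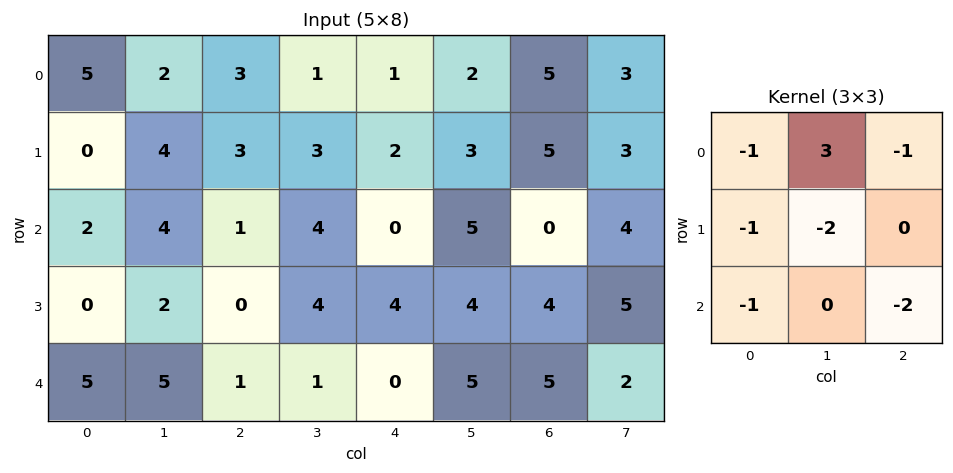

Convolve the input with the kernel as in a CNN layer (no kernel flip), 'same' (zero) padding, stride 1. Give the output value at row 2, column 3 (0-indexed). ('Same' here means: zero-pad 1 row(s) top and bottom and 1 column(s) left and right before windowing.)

The receptive field on the zero-padded input at this output position is [3 3 2 / 1 4 0 / 0 4 4]. Elementwise product with the kernel and sum: 3·-1 + 3·3 + 2·-1 + 1·-1 + 4·-2 + 0·-1 + 4·-2.

-13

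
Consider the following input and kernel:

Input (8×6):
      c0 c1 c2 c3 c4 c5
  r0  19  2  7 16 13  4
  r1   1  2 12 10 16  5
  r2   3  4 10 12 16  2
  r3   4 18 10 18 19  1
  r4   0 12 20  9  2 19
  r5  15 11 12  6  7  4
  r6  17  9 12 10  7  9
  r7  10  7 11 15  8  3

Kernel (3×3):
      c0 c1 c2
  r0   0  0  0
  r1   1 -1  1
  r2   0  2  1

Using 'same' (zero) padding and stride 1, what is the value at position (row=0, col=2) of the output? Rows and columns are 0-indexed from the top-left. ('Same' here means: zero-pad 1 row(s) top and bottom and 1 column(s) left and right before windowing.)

45

The receptive field on the zero-padded input at this output position is [0 0 0 / 2 7 16 / 2 12 10]. Elementwise product with the kernel and sum: 2·1 + 7·-1 + 16·1 + 12·2 + 10·1.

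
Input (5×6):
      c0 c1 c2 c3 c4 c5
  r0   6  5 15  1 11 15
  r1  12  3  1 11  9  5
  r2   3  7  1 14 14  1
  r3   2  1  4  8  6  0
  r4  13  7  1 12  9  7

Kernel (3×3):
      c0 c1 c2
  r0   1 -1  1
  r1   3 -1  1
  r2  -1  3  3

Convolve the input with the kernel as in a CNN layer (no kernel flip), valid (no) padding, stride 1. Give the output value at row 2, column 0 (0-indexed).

The receptive field on the input at this output position is [3 7 1 / 2 1 4 / 13 7 1]. Elementwise product with the kernel and sum: 3·1 + 7·-1 + 1·1 + 2·3 + 1·-1 + 4·1 + 13·-1 + 7·3 + 1·3.

17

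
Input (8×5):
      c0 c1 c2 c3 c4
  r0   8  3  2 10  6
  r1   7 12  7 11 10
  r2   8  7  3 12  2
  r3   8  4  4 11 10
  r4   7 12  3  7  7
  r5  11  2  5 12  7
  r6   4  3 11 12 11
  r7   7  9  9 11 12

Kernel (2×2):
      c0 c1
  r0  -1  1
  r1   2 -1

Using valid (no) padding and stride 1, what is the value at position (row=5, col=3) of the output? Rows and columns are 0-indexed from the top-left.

8

The receptive field on the input at this output position is [12 7 / 12 11]. Elementwise product with the kernel and sum: 12·-1 + 7·1 + 12·2 + 11·-1.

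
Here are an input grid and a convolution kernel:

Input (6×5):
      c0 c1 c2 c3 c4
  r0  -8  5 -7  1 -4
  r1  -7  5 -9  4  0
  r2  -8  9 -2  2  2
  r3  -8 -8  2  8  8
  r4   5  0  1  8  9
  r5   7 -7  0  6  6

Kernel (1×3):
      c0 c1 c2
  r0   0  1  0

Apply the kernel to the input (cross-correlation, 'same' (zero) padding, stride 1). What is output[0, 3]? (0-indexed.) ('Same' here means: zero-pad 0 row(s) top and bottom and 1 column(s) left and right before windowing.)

The receptive field on the zero-padded input at this output position is [-7 1 -4]. Elementwise product with the kernel and sum: 1·1.

1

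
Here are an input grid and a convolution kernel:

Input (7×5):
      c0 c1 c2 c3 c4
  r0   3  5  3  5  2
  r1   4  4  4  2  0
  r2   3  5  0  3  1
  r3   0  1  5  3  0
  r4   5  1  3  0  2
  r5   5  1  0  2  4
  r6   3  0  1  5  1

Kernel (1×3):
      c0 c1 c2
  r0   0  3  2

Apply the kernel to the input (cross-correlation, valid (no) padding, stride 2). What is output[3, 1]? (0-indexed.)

17

The receptive field on the input at this output position is [1 5 1]. Elementwise product with the kernel and sum: 5·3 + 1·2.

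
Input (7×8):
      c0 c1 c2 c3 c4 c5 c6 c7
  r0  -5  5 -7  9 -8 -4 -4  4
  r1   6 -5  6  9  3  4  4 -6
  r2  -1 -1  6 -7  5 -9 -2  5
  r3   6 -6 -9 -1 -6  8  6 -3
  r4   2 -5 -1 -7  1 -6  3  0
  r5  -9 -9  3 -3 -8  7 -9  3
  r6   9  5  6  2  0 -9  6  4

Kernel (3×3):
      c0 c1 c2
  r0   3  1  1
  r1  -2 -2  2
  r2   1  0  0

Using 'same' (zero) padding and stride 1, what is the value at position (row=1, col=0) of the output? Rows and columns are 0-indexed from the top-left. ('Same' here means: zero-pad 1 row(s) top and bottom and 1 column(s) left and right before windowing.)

The receptive field on the zero-padded input at this output position is [0 -5 5 / 0 6 -5 / 0 -1 -1]. Elementwise product with the kernel and sum: 0·3 + -5·1 + 5·1 + 0·-2 + 6·-2 + -5·2 + 0·1.

-22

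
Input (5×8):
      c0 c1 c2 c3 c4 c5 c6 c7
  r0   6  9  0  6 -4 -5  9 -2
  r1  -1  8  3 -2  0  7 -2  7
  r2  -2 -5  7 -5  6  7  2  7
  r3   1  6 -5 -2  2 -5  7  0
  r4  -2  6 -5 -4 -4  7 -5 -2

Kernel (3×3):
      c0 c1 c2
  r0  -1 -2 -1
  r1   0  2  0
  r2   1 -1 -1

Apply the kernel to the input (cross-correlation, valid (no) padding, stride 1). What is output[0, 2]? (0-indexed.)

-6

The receptive field on the input at this output position is [0 6 -4 / 3 -2 0 / 7 -5 6]. Elementwise product with the kernel and sum: 0·-1 + 6·-2 + -4·-1 + -2·2 + 7·1 + -5·-1 + 6·-1.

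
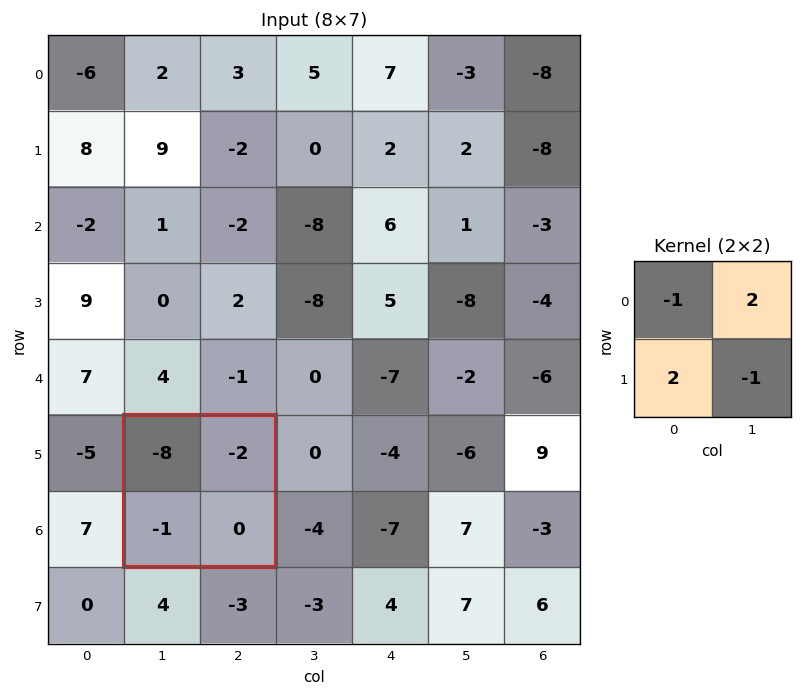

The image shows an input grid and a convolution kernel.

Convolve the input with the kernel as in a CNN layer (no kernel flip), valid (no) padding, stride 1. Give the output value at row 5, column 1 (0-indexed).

The receptive field on the input at this output position is [-8 -2 / -1 0]. Elementwise product with the kernel and sum: -8·-1 + -2·2 + -1·2 + 0·-1.

2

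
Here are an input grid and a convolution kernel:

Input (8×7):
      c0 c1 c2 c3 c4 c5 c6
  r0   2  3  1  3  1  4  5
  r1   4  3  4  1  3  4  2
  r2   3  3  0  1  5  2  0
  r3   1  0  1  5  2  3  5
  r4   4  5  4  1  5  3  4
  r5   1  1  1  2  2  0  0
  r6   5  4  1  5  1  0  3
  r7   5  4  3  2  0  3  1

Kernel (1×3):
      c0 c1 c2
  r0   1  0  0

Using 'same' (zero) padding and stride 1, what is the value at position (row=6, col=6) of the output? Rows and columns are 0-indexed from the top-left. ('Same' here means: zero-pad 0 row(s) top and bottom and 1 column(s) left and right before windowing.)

0

The receptive field on the zero-padded input at this output position is [0 3 0]. Elementwise product with the kernel and sum: 0·1.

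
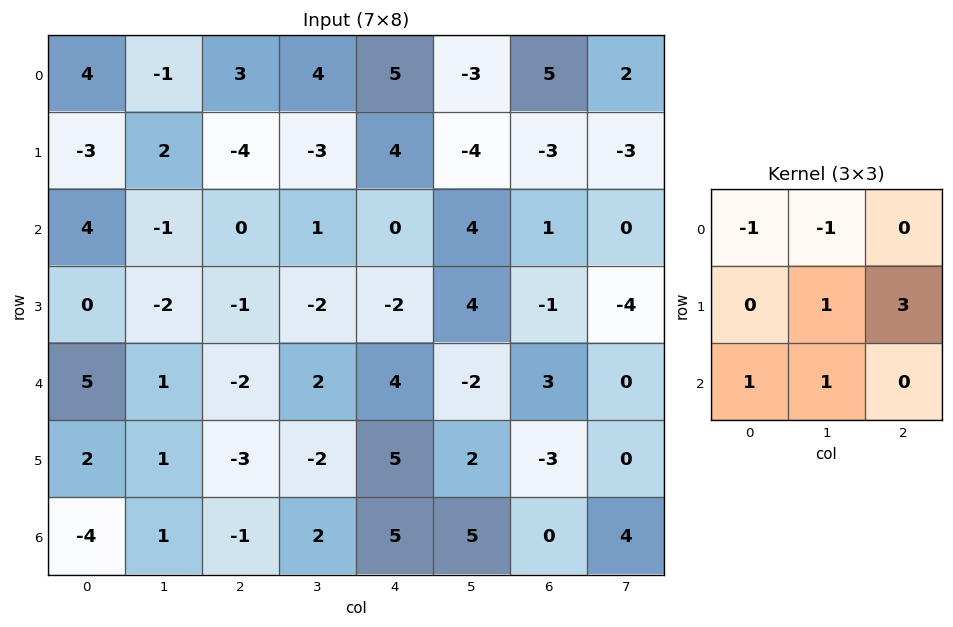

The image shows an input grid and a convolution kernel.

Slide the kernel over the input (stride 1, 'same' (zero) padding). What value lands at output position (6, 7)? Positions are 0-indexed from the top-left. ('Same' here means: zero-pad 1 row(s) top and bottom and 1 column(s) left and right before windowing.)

7

The receptive field on the zero-padded input at this output position is [-3 0 0 / 0 4 0 / 0 0 0]. Elementwise product with the kernel and sum: -3·-1 + 0·-1 + 4·1 + 0·3 + 0·1 + 0·1.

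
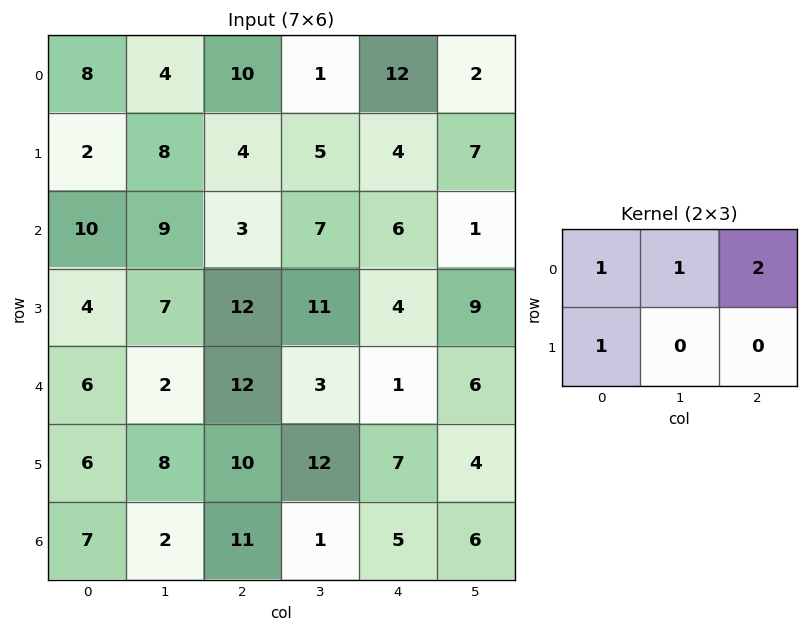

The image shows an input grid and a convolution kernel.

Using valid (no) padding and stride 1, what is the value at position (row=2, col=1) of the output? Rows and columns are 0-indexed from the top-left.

The receptive field on the input at this output position is [9 3 7 / 7 12 11]. Elementwise product with the kernel and sum: 9·1 + 3·1 + 7·2 + 7·1.

33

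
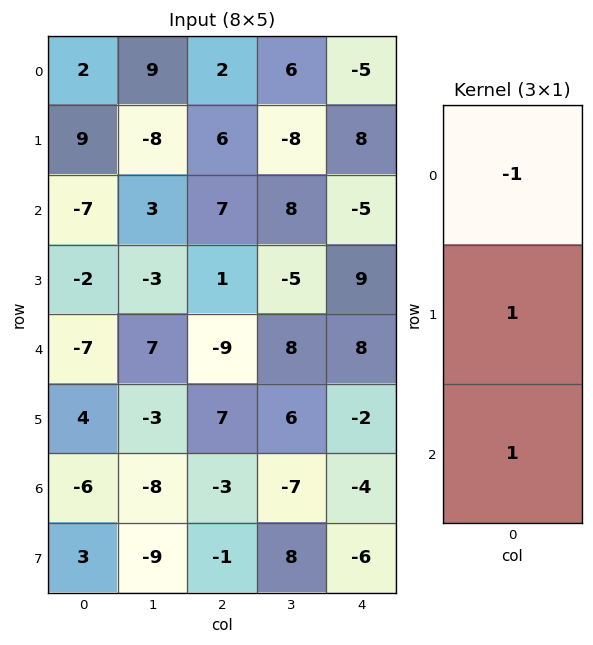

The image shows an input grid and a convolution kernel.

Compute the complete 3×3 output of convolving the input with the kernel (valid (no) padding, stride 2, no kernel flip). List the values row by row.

Output[0,0]: The receptive field on the input at this output position is [2 / 9 / -7]. Elementwise product with the kernel and sum: 2·-1 + 9·1 + -7·1.

0 11 8
-2 -15 22
5 13 -14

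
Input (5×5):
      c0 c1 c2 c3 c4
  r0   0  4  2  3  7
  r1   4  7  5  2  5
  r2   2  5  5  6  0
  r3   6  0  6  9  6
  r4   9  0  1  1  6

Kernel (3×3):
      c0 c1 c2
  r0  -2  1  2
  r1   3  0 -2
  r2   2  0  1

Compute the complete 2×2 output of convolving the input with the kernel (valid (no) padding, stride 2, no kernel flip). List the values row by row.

Output[0,0]: The receptive field on the input at this output position is [0 4 2 / 4 7 5 / 2 5 5]. Elementwise product with the kernel and sum: 0·-2 + 4·1 + 2·2 + 4·3 + 5·-2 + 2·2 + 5·1.

19 28
36 10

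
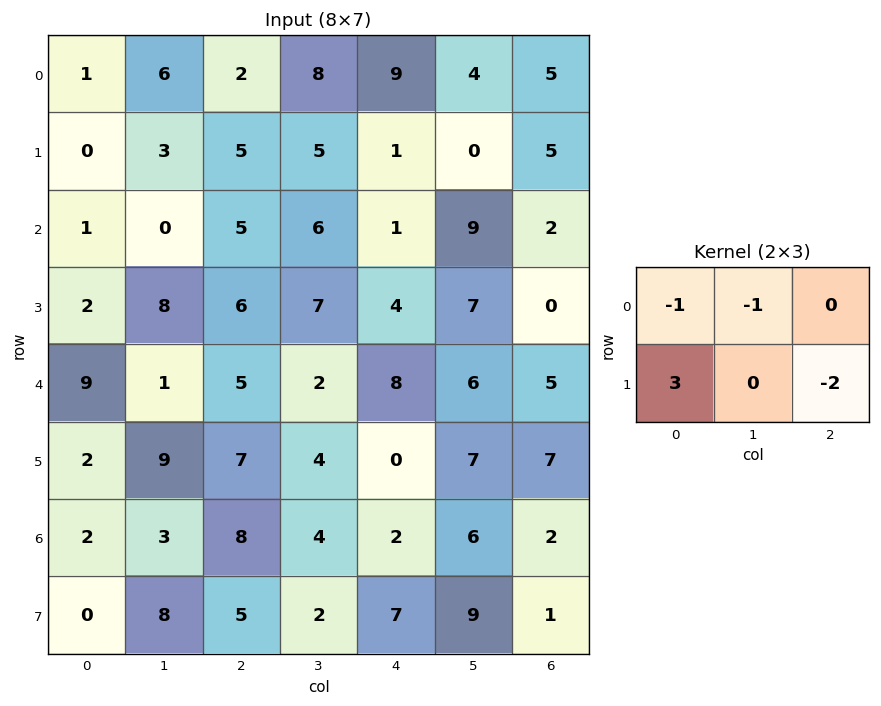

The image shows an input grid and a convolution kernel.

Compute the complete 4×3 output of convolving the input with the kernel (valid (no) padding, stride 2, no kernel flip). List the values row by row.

Output[0,0]: The receptive field on the input at this output position is [1 6 2 / 0 3 5]. Elementwise product with the kernel and sum: 1·-1 + 6·-1 + 0·3 + 5·-2.

-17 3 -20
-7 -1 2
-18 14 -28
-15 -11 11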